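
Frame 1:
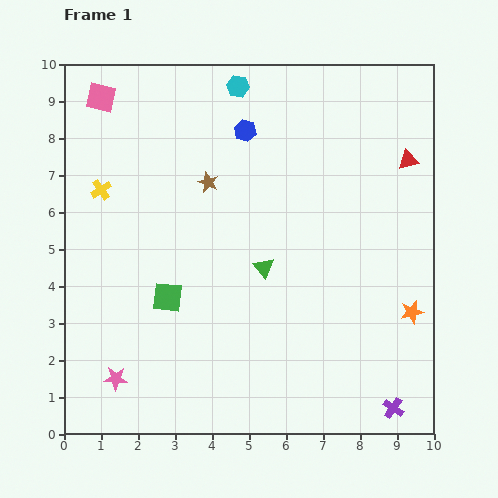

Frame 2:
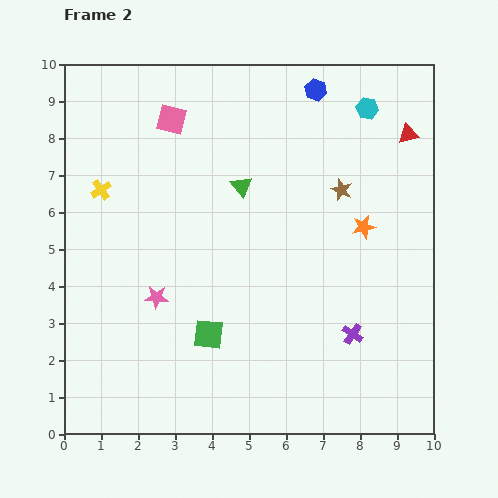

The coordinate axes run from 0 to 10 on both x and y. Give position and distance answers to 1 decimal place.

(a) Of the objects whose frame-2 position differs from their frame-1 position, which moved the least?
the red triangle

(moved 0.7)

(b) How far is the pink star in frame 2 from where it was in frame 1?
2.5

The pink star moved from (1.4, 1.5) to (2.5, 3.7), a distance of √(1.1² + 2.2²) ≈ 2.5.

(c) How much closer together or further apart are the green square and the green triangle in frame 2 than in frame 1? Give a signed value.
+1.4

Distance in frame 1: 2.7. Distance in frame 2: 4.1.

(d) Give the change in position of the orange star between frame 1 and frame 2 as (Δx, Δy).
(-1.3, 2.3)

The orange star was at (9.4, 3.3) in frame 1 and (8.1, 5.6) in frame 2.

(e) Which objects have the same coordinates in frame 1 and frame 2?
the yellow cross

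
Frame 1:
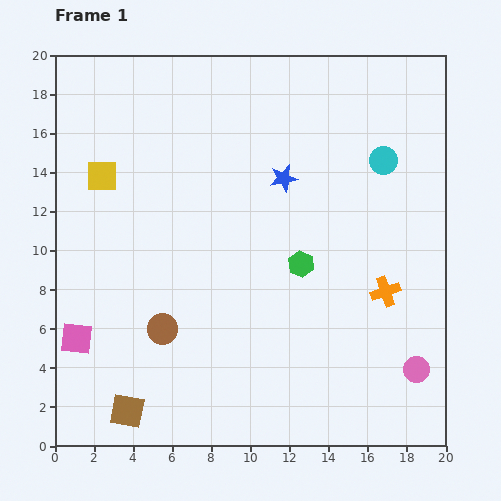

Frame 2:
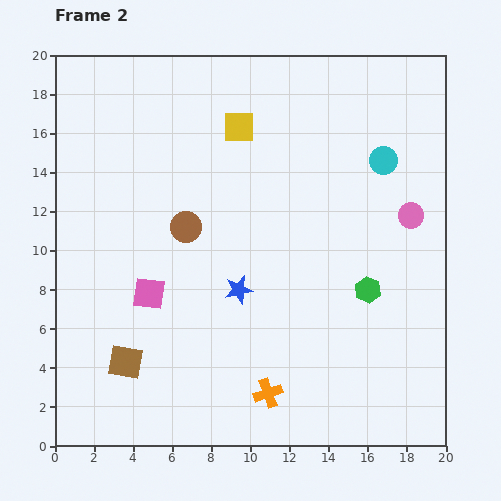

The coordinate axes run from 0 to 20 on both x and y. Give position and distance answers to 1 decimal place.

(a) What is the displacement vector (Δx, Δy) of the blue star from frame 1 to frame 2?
(-2.3, -5.7)

The blue star was at (11.7, 13.7) in frame 1 and (9.4, 8.0) in frame 2.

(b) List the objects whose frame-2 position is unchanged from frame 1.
the cyan circle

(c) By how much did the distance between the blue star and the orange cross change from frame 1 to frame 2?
-2.3

Distance in frame 1: 7.8. Distance in frame 2: 5.5.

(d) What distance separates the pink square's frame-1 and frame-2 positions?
4.4

The pink square moved from (1.1, 5.5) to (4.8, 7.8), a distance of √(3.7² + 2.3²) ≈ 4.4.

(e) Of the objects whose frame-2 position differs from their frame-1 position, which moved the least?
the brown square

(moved 2.5)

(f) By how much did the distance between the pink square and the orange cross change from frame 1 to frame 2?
-8.0

Distance in frame 1: 16.0. Distance in frame 2: 8.0.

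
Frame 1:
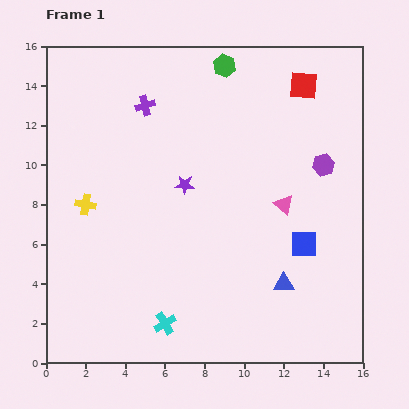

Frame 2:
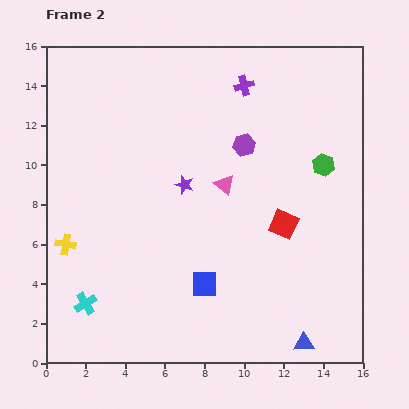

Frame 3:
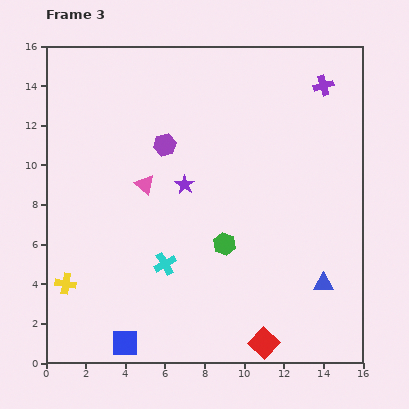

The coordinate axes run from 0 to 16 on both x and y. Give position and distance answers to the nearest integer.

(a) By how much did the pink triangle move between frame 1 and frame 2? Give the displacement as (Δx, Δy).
(-3, 1)

The pink triangle was at (12, 8) in frame 1 and (9, 9) in frame 2.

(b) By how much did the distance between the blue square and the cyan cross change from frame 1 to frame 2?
-2

Distance in frame 1: 8. Distance in frame 2: 6.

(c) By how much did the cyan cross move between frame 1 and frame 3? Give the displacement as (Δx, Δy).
(0, 3)

The cyan cross was at (6, 2) in frame 1 and (6, 5) in frame 3.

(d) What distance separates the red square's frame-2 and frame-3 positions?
6

The red square moved from (12, 7) to (11, 1), a distance of √(1² + 6²) ≈ 6.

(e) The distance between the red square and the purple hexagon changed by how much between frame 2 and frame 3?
+7

Distance in frame 2: 4. Distance in frame 3: 11.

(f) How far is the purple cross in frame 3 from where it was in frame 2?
4

The purple cross moved from (10, 14) to (14, 14), a distance of √(4² + 0²) ≈ 4.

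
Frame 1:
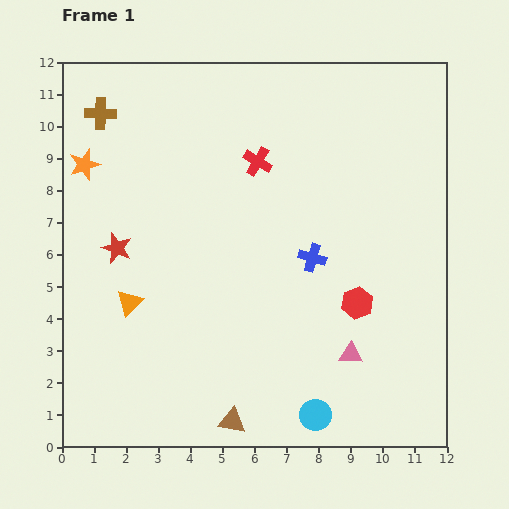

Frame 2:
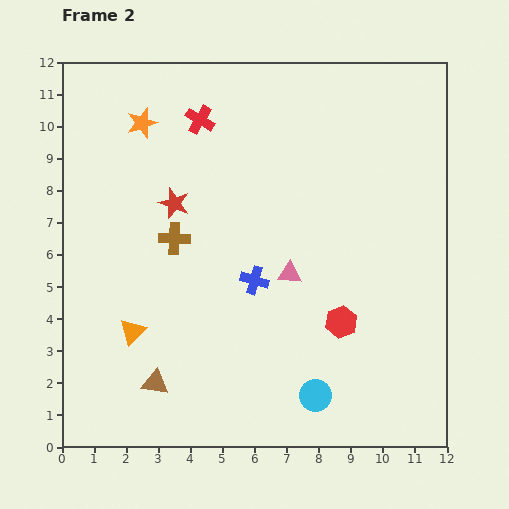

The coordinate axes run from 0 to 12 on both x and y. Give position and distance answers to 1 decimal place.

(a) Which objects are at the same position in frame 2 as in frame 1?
none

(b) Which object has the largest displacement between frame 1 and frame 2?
the brown cross

(moved 4.5; next 3.1)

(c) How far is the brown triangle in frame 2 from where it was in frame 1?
2.7

The brown triangle moved from (5.3, 0.8) to (2.9, 2.0), a distance of √(2.4² + 1.2²) ≈ 2.7.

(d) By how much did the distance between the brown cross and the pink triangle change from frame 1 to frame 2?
-7.0

Distance in frame 1: 10.8. Distance in frame 2: 3.8.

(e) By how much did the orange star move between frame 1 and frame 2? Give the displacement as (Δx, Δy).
(1.8, 1.3)

The orange star was at (0.7, 8.8) in frame 1 and (2.5, 10.1) in frame 2.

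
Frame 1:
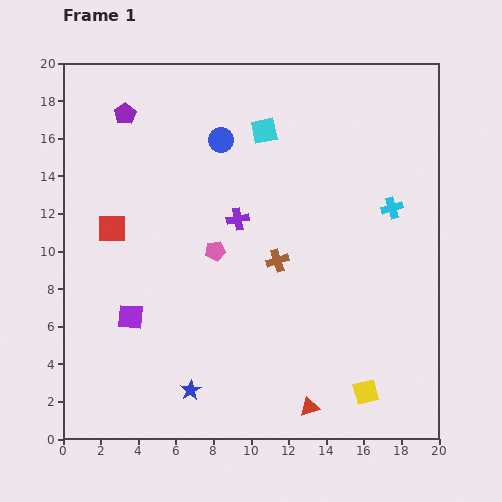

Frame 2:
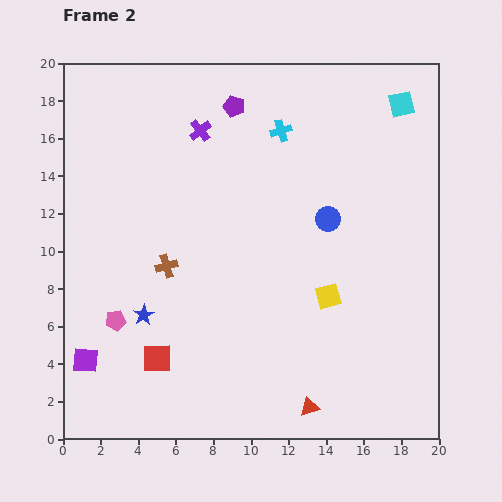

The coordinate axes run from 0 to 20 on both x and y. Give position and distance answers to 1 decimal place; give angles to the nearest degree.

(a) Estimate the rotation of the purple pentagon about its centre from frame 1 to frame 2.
24° counter-clockwise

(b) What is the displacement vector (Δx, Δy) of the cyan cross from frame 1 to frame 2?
(-5.9, 4.1)

The cyan cross was at (17.5, 12.3) in frame 1 and (11.6, 16.4) in frame 2.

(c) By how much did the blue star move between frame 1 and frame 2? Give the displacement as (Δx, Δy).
(-2.5, 4.0)

The blue star was at (6.8, 2.6) in frame 1 and (4.3, 6.6) in frame 2.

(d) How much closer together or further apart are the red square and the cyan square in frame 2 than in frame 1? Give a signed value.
+9.1

Distance in frame 1: 9.6. Distance in frame 2: 18.7.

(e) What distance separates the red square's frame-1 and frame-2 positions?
7.3

The red square moved from (2.6, 11.2) to (5.0, 4.3), a distance of √(2.4² + 6.9²) ≈ 7.3.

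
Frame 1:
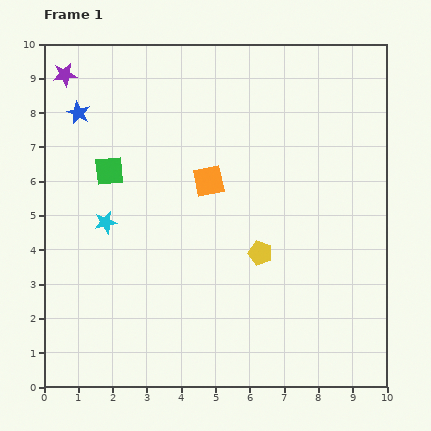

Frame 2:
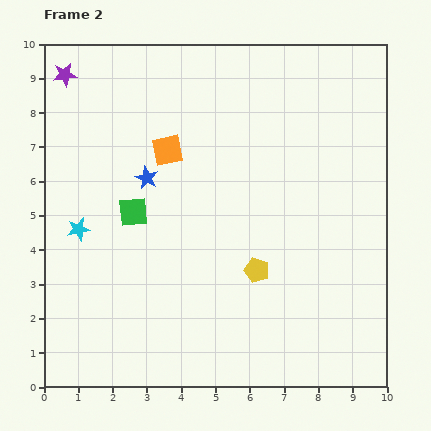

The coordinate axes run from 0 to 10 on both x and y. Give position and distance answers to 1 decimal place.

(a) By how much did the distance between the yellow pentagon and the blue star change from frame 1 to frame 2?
-2.5

Distance in frame 1: 6.7. Distance in frame 2: 4.2.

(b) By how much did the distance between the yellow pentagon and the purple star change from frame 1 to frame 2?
+0.3

Distance in frame 1: 7.7. Distance in frame 2: 8.0.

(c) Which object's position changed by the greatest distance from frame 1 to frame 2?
the blue star

(moved 2.8; next 1.5)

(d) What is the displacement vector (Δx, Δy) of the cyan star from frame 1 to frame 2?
(-0.8, -0.2)

The cyan star was at (1.8, 4.8) in frame 1 and (1.0, 4.6) in frame 2.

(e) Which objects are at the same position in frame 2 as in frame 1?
the purple star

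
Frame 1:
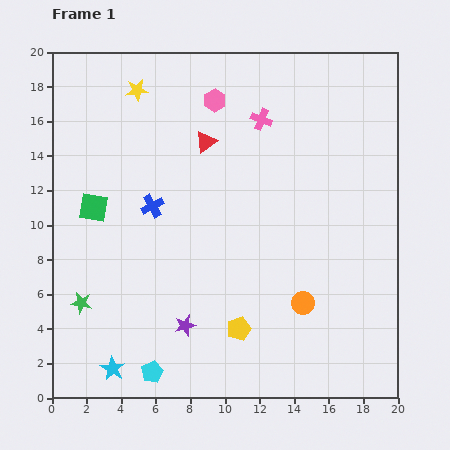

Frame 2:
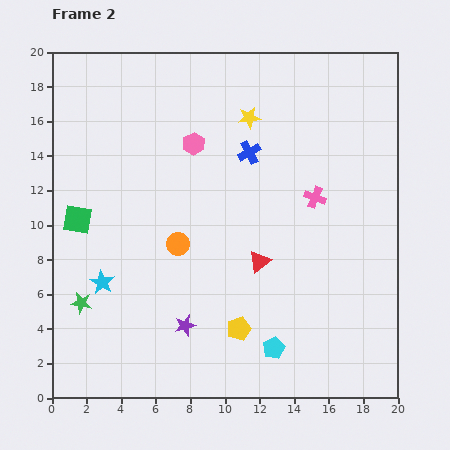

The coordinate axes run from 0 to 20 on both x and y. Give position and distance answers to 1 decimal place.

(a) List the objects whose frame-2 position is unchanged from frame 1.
the purple star, the yellow pentagon, the green star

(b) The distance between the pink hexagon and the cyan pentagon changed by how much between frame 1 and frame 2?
-3.4

Distance in frame 1: 16.1. Distance in frame 2: 12.7.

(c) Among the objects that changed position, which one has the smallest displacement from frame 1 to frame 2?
the green square

(moved 1.1)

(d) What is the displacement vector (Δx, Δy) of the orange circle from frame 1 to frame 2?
(-7.2, 3.4)

The orange circle was at (14.5, 5.5) in frame 1 and (7.3, 8.9) in frame 2.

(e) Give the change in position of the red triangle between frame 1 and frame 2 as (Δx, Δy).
(3.1, -6.9)

The red triangle was at (8.9, 14.8) in frame 1 and (12.0, 7.9) in frame 2.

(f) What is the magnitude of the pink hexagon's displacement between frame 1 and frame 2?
2.8

The pink hexagon moved from (9.4, 17.2) to (8.2, 14.7), a distance of √(1.2² + 2.5²) ≈ 2.8.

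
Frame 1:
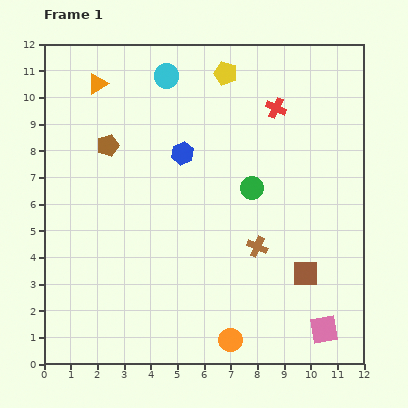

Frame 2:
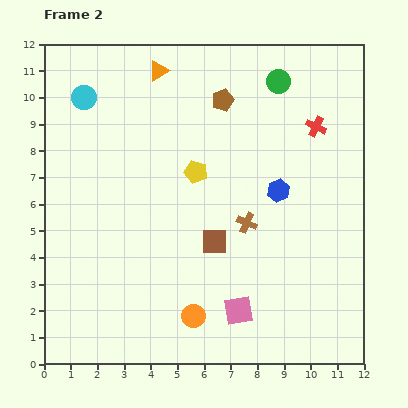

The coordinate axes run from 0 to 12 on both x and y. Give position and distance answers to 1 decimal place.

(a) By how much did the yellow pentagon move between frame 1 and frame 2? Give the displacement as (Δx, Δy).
(-1.1, -3.7)

The yellow pentagon was at (6.8, 10.9) in frame 1 and (5.7, 7.2) in frame 2.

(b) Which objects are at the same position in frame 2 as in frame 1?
none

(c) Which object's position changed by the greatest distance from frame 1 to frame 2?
the brown pentagon

(moved 4.6; next 4.1)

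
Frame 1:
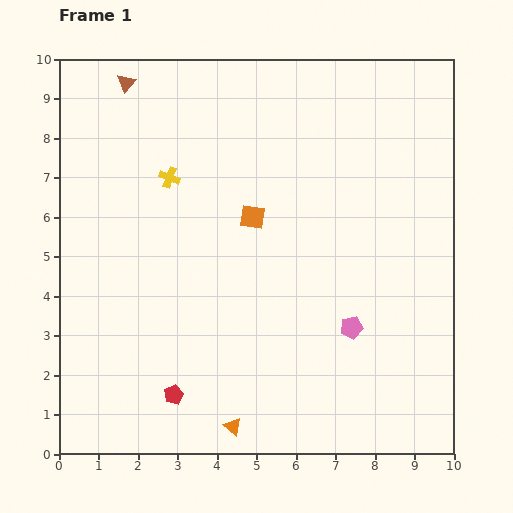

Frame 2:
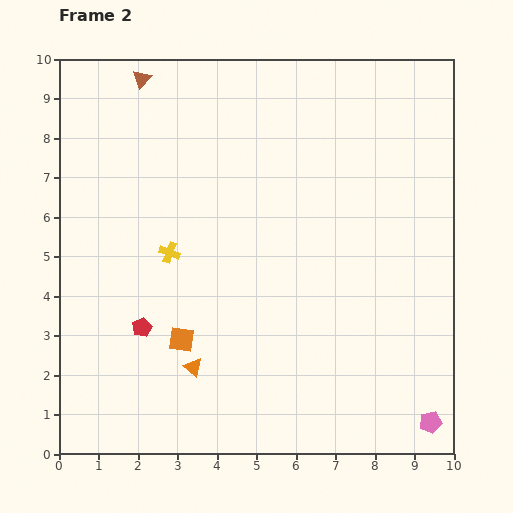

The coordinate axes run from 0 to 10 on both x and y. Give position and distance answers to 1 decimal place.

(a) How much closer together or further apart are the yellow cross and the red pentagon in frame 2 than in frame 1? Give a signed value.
-3.5

Distance in frame 1: 5.5. Distance in frame 2: 2.0.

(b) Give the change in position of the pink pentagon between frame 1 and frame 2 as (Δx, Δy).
(2.0, -2.4)

The pink pentagon was at (7.4, 3.2) in frame 1 and (9.4, 0.8) in frame 2.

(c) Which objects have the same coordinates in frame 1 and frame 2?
none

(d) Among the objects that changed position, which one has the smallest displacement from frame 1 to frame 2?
the brown triangle

(moved 0.4)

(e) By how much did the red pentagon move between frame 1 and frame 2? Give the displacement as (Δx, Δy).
(-0.8, 1.7)

The red pentagon was at (2.9, 1.5) in frame 1 and (2.1, 3.2) in frame 2.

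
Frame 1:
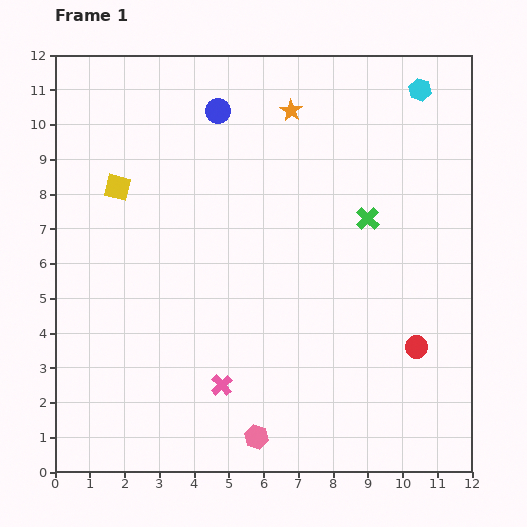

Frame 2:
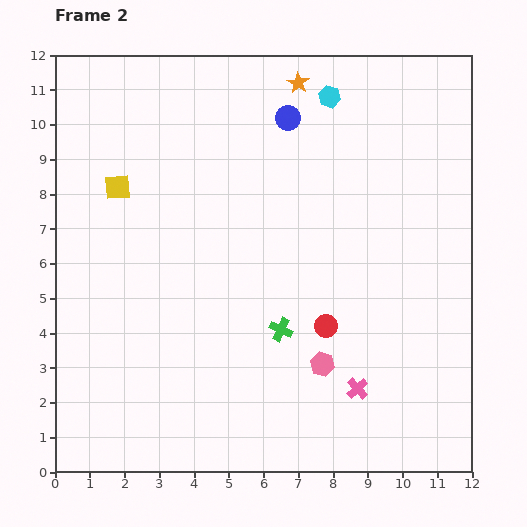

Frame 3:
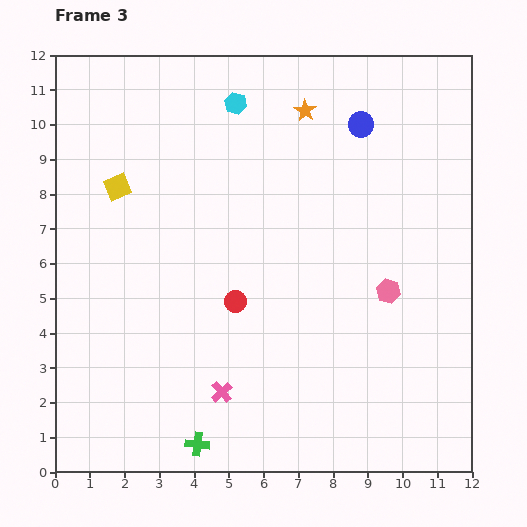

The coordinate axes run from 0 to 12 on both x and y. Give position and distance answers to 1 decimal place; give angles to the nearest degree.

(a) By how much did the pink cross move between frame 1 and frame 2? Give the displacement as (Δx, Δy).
(3.9, -0.1)

The pink cross was at (4.8, 2.5) in frame 1 and (8.7, 2.4) in frame 2.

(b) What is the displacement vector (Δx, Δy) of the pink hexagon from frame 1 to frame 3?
(3.8, 4.2)

The pink hexagon was at (5.8, 1.0) in frame 1 and (9.6, 5.2) in frame 3.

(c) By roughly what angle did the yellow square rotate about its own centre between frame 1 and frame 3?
36° counter-clockwise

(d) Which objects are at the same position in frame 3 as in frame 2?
the yellow square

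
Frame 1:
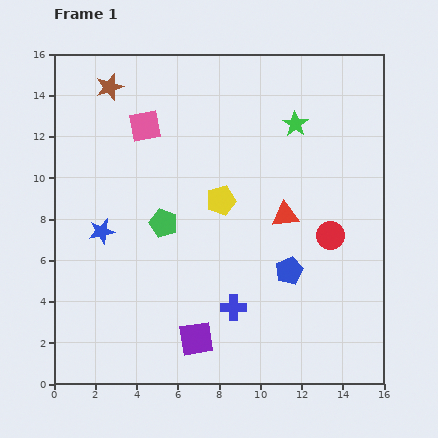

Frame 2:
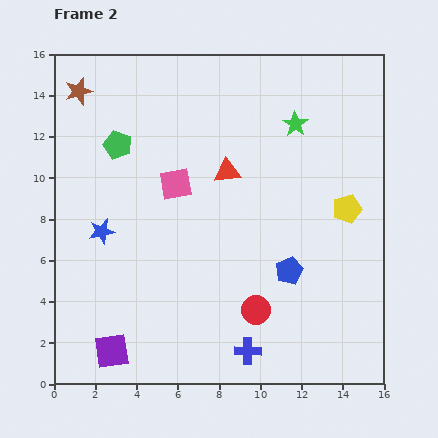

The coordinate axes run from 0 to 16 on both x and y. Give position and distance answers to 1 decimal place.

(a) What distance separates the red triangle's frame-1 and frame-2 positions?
3.5

The red triangle moved from (11.2, 8.2) to (8.4, 10.3), a distance of √(2.8² + 2.1²) ≈ 3.5.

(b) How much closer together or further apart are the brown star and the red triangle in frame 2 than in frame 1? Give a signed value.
-2.3

Distance in frame 1: 10.5. Distance in frame 2: 8.2.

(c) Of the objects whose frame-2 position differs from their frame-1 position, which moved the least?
the brown star

(moved 1.5)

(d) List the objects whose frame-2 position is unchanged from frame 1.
the blue pentagon, the green star, the blue star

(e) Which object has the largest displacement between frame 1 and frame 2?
the yellow pentagon

(moved 6.1; next 5.1)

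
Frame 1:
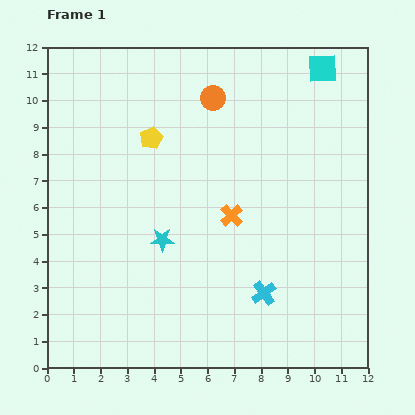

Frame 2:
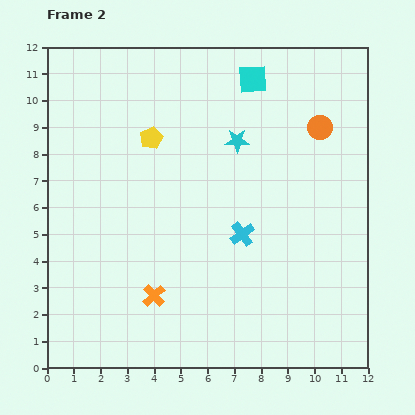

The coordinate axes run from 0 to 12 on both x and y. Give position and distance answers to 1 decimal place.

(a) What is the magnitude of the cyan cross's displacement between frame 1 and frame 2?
2.3

The cyan cross moved from (8.1, 2.8) to (7.3, 5.0), a distance of √(0.8² + 2.2²) ≈ 2.3.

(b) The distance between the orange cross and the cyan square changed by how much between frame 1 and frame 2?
+2.4

Distance in frame 1: 6.5. Distance in frame 2: 8.9.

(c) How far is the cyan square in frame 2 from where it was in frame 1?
2.6

The cyan square moved from (10.3, 11.2) to (7.7, 10.8), a distance of √(2.6² + 0.4²) ≈ 2.6.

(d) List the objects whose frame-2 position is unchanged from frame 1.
the yellow pentagon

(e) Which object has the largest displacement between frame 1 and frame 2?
the cyan star

(moved 4.6; next 4.2)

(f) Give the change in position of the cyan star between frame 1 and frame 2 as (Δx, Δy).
(2.8, 3.7)

The cyan star was at (4.3, 4.8) in frame 1 and (7.1, 8.5) in frame 2.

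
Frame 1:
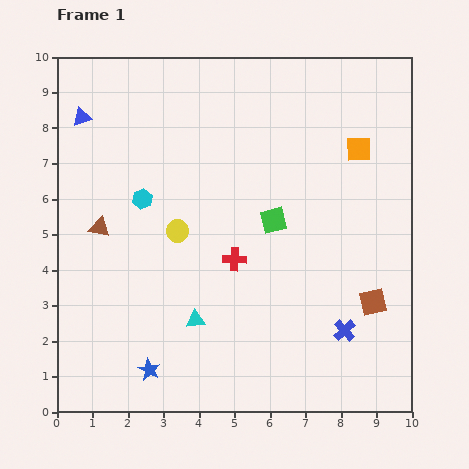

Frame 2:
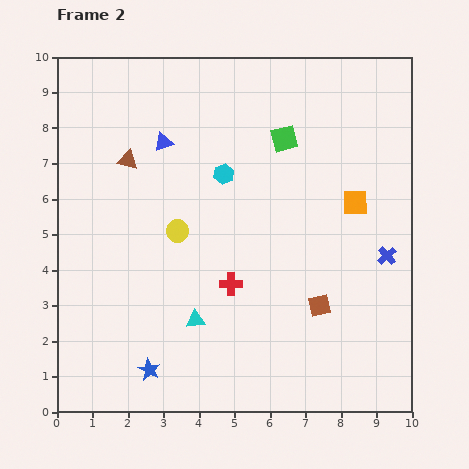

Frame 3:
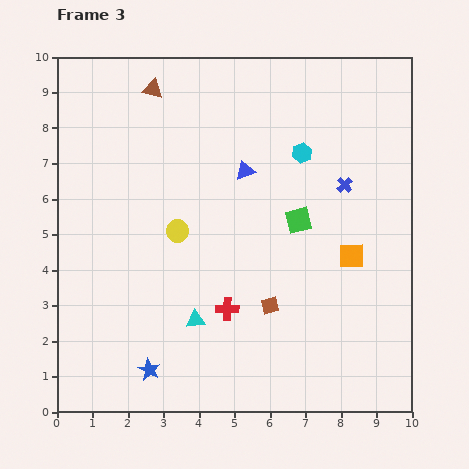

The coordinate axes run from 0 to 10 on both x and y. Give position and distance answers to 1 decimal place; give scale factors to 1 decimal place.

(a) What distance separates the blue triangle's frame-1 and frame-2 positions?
2.4

The blue triangle moved from (0.7, 8.3) to (3.0, 7.6), a distance of √(2.3² + 0.7²) ≈ 2.4.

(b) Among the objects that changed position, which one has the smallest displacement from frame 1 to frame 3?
the green square

(moved 0.7)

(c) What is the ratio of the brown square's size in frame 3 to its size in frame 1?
0.6×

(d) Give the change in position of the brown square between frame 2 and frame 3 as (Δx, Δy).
(-1.4, 0.0)

The brown square was at (7.4, 3.0) in frame 2 and (6.0, 3.0) in frame 3.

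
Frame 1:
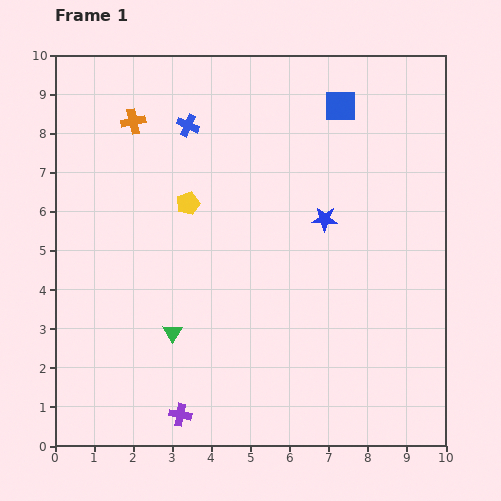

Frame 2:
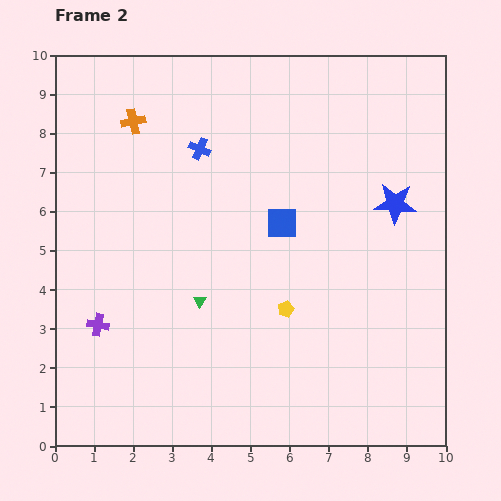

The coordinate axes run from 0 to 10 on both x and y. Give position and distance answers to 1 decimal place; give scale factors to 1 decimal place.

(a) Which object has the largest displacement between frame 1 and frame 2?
the yellow pentagon

(moved 3.7; next 3.4)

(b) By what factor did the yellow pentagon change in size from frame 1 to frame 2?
0.7×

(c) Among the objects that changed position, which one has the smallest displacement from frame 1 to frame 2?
the blue cross

(moved 0.7)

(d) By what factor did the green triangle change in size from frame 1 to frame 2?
0.7×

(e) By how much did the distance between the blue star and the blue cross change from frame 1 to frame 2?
+1.0

Distance in frame 1: 4.2. Distance in frame 2: 5.2.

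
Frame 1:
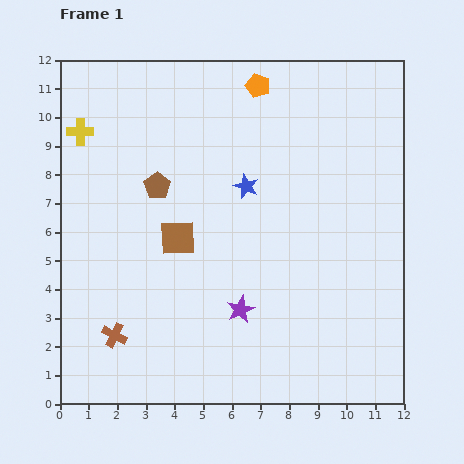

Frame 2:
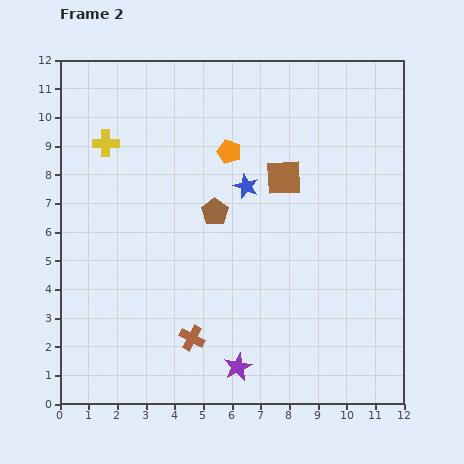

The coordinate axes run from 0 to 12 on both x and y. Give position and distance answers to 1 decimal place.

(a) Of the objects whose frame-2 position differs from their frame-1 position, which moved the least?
the yellow cross

(moved 1.0)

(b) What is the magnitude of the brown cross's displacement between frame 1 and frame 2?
2.7

The brown cross moved from (1.9, 2.4) to (4.6, 2.3), a distance of √(2.7² + 0.1²) ≈ 2.7.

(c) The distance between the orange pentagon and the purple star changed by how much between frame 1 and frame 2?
-0.3

Distance in frame 1: 7.8. Distance in frame 2: 7.5.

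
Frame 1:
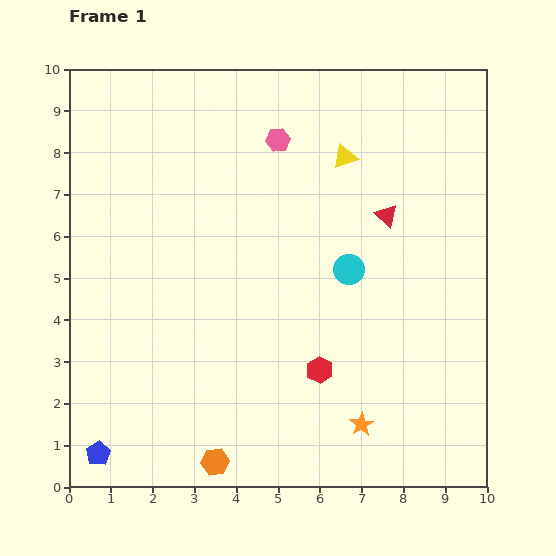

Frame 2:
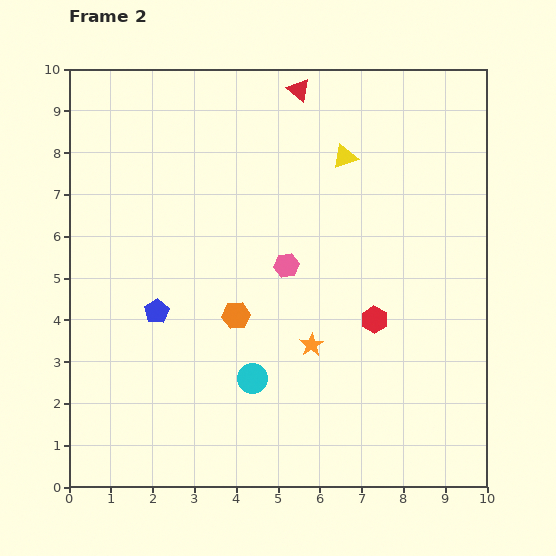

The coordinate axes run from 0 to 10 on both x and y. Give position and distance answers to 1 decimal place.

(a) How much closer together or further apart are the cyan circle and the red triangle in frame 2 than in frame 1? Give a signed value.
+5.4

Distance in frame 1: 1.6. Distance in frame 2: 7.0.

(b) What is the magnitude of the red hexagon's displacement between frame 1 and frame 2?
1.8

The red hexagon moved from (6.0, 2.8) to (7.3, 4.0), a distance of √(1.3² + 1.2²) ≈ 1.8.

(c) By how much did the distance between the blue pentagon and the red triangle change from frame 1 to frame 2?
-2.6

Distance in frame 1: 8.9. Distance in frame 2: 6.3.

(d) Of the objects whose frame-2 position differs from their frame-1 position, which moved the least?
the red hexagon

(moved 1.8)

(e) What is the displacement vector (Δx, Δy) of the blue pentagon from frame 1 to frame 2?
(1.4, 3.4)

The blue pentagon was at (0.7, 0.8) in frame 1 and (2.1, 4.2) in frame 2.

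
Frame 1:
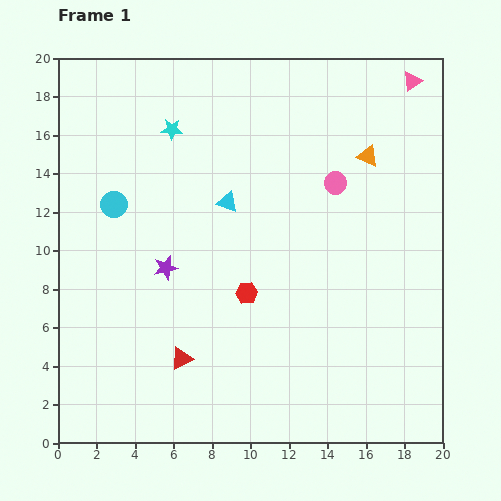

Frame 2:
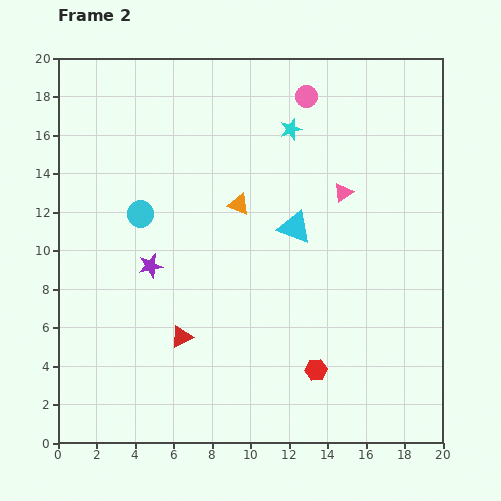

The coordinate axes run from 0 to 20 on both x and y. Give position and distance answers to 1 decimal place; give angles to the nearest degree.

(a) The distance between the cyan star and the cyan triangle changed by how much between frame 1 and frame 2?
+0.3

Distance in frame 1: 4.8. Distance in frame 2: 5.1.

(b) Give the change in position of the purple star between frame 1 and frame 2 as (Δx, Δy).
(-0.8, 0.1)

The purple star was at (5.6, 9.1) in frame 1 and (4.8, 9.2) in frame 2.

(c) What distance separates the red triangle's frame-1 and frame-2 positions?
1.1

The red triangle moved from (6.4, 4.4) to (6.4, 5.5), a distance of √(0.0² + 1.1²) ≈ 1.1.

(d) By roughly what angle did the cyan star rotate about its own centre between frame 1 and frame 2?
20° counter-clockwise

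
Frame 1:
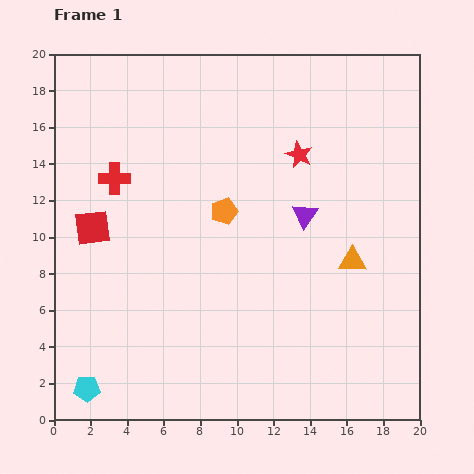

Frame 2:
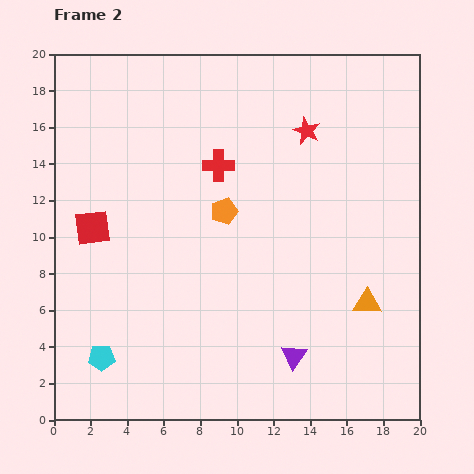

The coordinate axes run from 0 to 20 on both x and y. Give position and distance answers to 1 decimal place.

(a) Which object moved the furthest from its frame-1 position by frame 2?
the purple triangle

(moved 7.7; next 5.7)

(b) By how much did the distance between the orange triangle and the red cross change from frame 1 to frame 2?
-2.8

Distance in frame 1: 13.8. Distance in frame 2: 11.0.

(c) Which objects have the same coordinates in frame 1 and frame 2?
the orange pentagon, the red square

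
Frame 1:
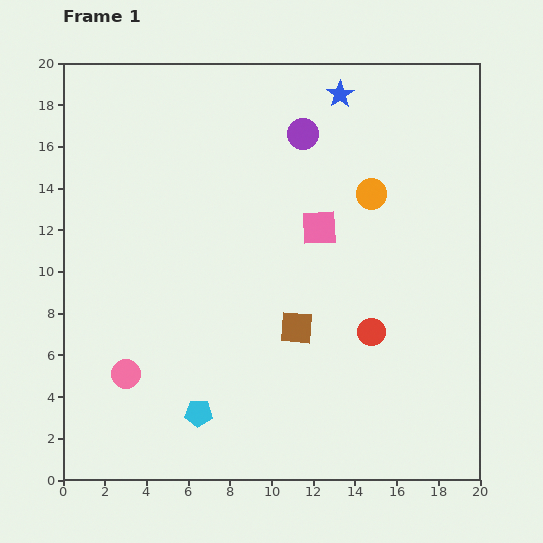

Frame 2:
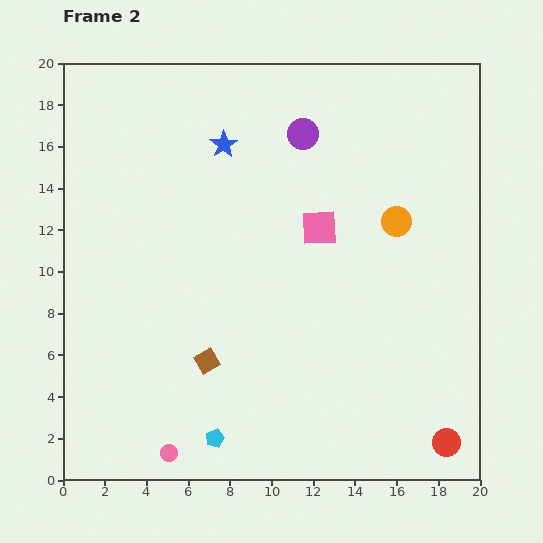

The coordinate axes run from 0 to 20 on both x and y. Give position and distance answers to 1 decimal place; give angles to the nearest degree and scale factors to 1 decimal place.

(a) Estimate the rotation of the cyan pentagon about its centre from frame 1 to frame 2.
25° counter-clockwise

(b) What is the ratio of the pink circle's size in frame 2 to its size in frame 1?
0.6×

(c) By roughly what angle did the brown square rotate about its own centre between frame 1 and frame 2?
35° counter-clockwise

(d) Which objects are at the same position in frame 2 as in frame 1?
the purple circle, the pink square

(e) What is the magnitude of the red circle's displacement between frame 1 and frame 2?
6.4

The red circle moved from (14.8, 7.1) to (18.4, 1.8), a distance of √(3.6² + 5.3²) ≈ 6.4.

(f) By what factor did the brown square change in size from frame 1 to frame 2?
0.7×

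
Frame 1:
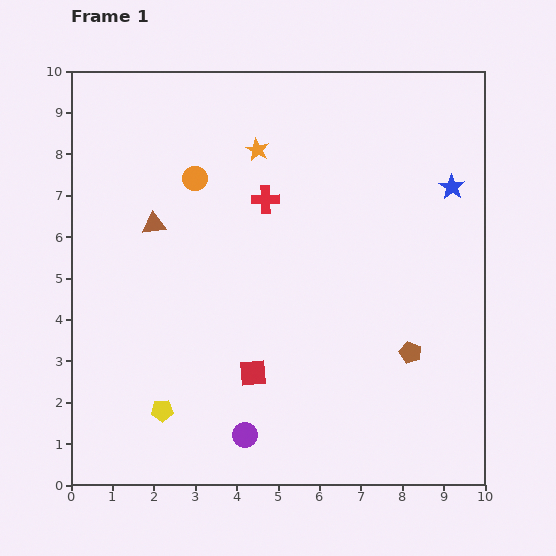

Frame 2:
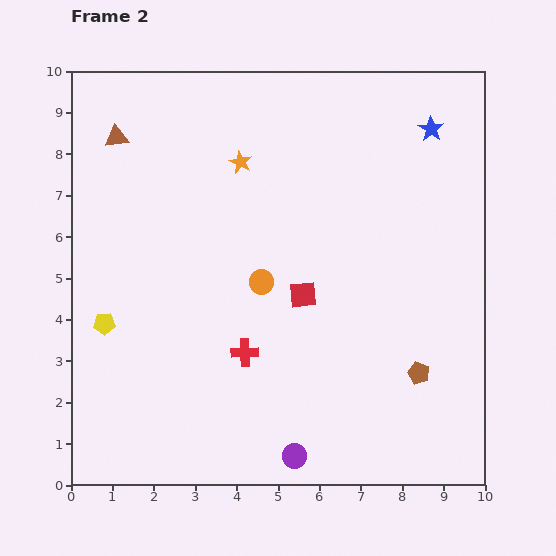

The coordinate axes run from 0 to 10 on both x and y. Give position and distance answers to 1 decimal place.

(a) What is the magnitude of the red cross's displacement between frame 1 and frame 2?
3.7

The red cross moved from (4.7, 6.9) to (4.2, 3.2), a distance of √(0.5² + 3.7²) ≈ 3.7.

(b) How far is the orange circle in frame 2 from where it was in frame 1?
3.0

The orange circle moved from (3.0, 7.4) to (4.6, 4.9), a distance of √(1.6² + 2.5²) ≈ 3.0.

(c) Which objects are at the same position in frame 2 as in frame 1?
none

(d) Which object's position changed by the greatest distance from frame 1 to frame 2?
the red cross

(moved 3.7; next 3.0)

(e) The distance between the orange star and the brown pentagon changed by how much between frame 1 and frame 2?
+0.6

Distance in frame 1: 6.1. Distance in frame 2: 6.7.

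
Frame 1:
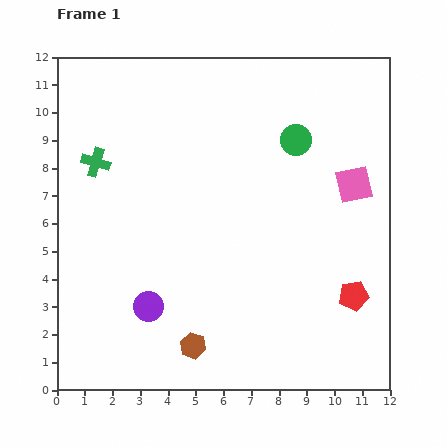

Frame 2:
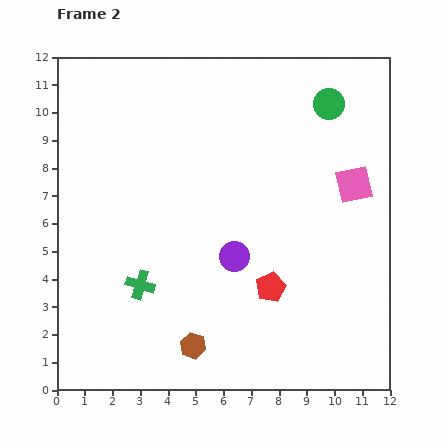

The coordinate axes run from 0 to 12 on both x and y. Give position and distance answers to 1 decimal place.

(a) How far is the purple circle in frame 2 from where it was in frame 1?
3.6

The purple circle moved from (3.3, 3.0) to (6.4, 4.8), a distance of √(3.1² + 1.8²) ≈ 3.6.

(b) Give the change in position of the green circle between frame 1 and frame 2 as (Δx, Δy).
(1.2, 1.3)

The green circle was at (8.6, 9.0) in frame 1 and (9.8, 10.3) in frame 2.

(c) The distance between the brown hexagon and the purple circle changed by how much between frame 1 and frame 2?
+1.4

Distance in frame 1: 2.1. Distance in frame 2: 3.5.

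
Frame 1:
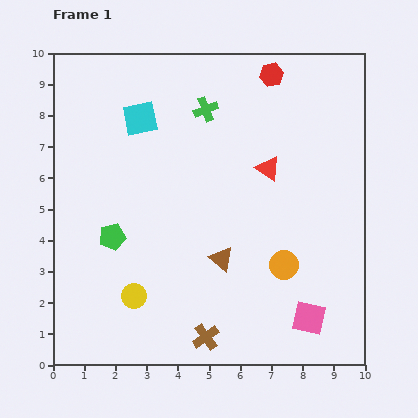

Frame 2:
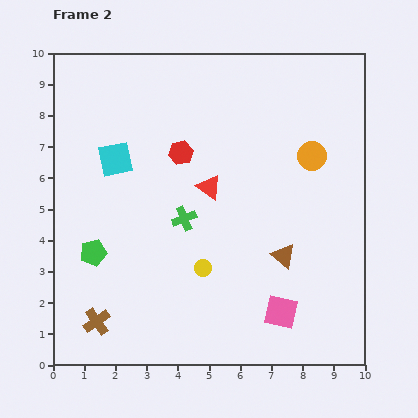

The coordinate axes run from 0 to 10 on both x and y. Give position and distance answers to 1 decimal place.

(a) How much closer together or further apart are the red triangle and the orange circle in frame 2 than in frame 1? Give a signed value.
+0.3

Distance in frame 1: 3.1. Distance in frame 2: 3.4.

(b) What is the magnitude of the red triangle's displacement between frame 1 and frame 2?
2.0

The red triangle moved from (6.9, 6.3) to (5.0, 5.7), a distance of √(1.9² + 0.6²) ≈ 2.0.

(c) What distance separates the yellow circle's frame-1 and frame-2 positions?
2.4

The yellow circle moved from (2.6, 2.2) to (4.8, 3.1), a distance of √(2.2² + 0.9²) ≈ 2.4.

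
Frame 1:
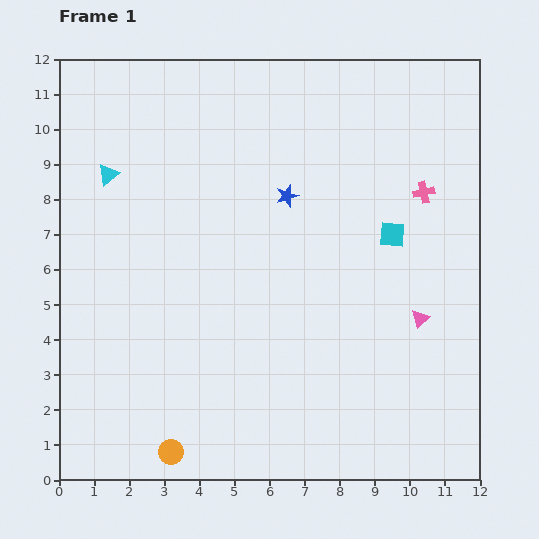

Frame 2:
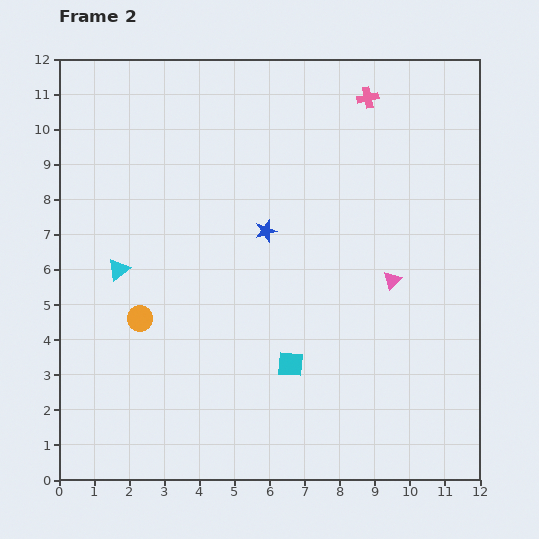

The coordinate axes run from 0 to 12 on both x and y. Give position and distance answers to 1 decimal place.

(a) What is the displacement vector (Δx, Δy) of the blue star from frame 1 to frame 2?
(-0.6, -1.0)

The blue star was at (6.5, 8.1) in frame 1 and (5.9, 7.1) in frame 2.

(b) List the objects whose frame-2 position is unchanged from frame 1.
none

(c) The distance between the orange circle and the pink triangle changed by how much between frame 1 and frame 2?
-0.8

Distance in frame 1: 8.1. Distance in frame 2: 7.3.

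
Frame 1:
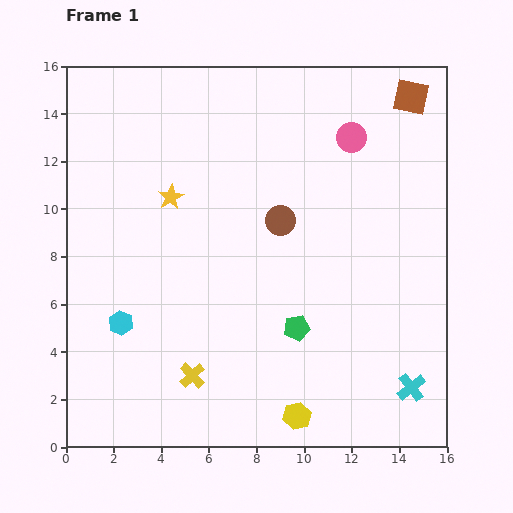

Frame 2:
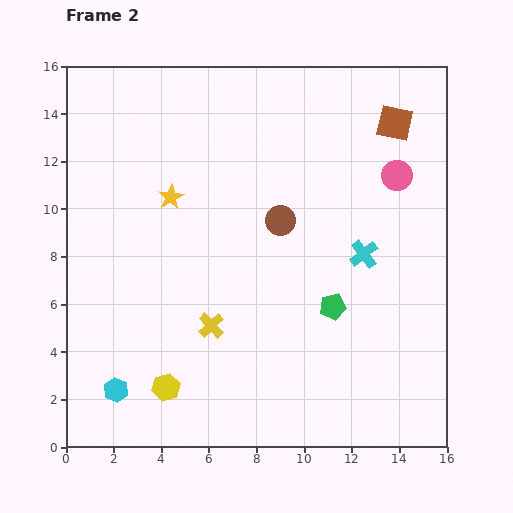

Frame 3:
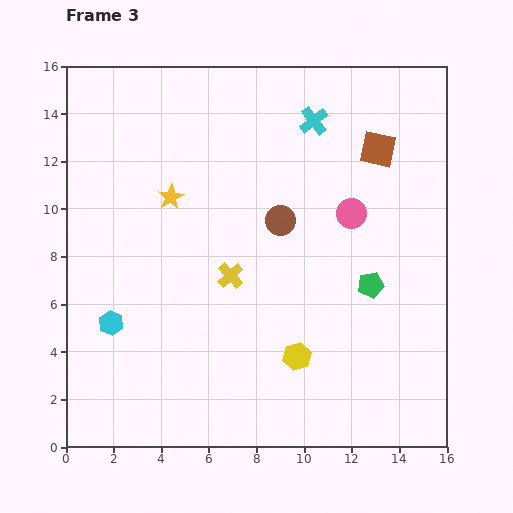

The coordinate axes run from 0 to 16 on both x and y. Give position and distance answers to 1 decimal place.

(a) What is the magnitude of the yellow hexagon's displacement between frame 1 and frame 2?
5.6

The yellow hexagon moved from (9.7, 1.3) to (4.2, 2.5), a distance of √(5.5² + 1.2²) ≈ 5.6.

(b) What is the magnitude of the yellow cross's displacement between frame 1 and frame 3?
4.5

The yellow cross moved from (5.3, 3.0) to (6.9, 7.2), a distance of √(1.6² + 4.2²) ≈ 4.5.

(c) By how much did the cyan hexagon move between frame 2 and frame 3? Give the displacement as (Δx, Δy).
(-0.2, 2.8)

The cyan hexagon was at (2.1, 2.4) in frame 2 and (1.9, 5.2) in frame 3.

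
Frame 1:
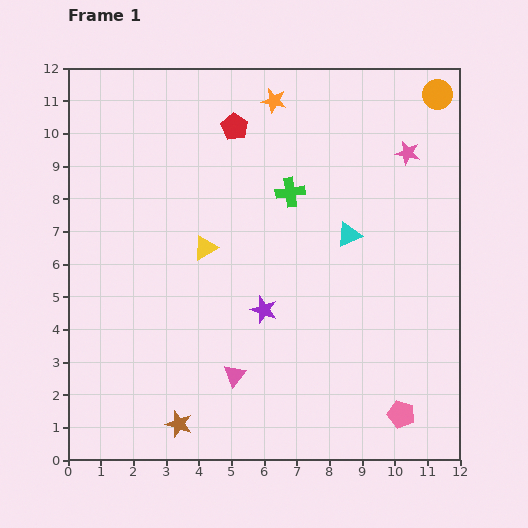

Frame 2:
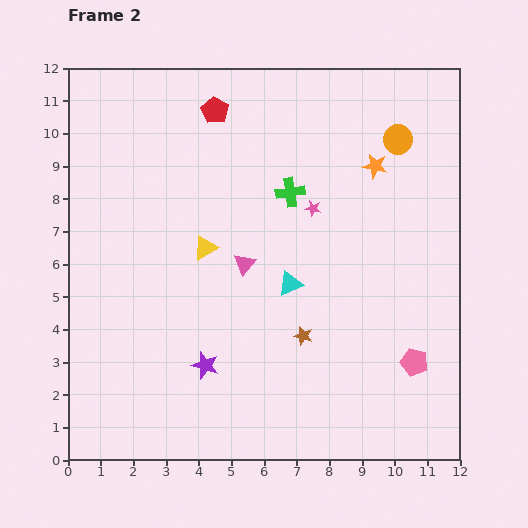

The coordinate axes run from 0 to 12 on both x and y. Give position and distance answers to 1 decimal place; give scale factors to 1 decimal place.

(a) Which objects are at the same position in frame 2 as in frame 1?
the green cross, the yellow triangle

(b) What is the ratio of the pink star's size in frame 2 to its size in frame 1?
0.6×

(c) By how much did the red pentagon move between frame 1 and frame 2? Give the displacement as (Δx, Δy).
(-0.6, 0.5)

The red pentagon was at (5.1, 10.2) in frame 1 and (4.5, 10.7) in frame 2.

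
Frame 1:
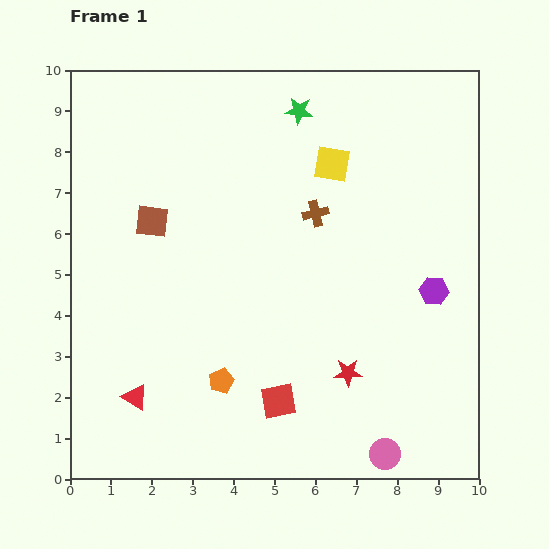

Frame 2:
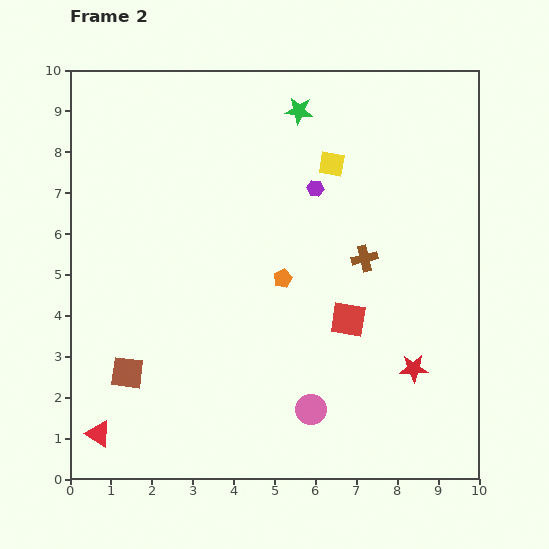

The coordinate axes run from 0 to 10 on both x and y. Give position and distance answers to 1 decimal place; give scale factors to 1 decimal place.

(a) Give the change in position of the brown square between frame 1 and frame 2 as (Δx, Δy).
(-0.6, -3.7)

The brown square was at (2.0, 6.3) in frame 1 and (1.4, 2.6) in frame 2.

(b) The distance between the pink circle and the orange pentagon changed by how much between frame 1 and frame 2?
-1.1

Distance in frame 1: 4.4. Distance in frame 2: 3.3.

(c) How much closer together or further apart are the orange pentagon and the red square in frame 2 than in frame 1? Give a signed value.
+0.4

Distance in frame 1: 1.5. Distance in frame 2: 1.9.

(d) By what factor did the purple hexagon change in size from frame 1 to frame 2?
0.6×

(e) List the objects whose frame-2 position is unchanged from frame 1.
the green star, the yellow square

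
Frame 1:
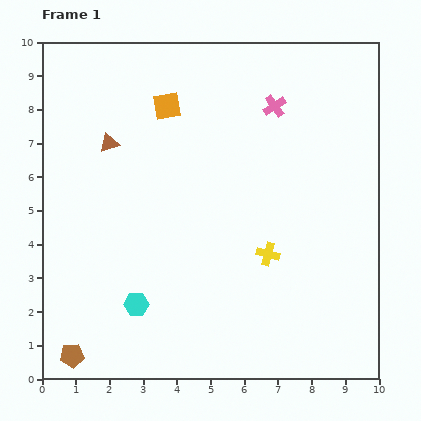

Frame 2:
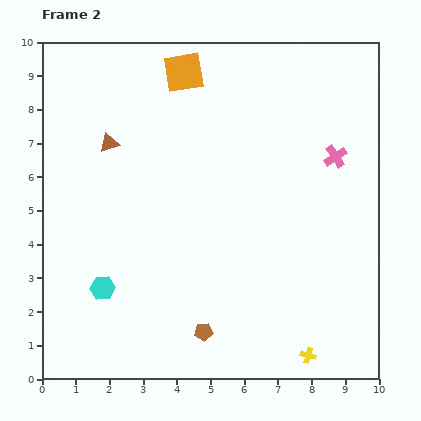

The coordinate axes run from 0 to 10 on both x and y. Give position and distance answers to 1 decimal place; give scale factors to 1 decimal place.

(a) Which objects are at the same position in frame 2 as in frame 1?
the brown triangle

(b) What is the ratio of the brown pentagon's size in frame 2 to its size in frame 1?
0.8×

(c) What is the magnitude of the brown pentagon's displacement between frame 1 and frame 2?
4.0

The brown pentagon moved from (0.9, 0.7) to (4.8, 1.4), a distance of √(3.9² + 0.7²) ≈ 4.0.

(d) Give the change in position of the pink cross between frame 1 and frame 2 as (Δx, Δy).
(1.8, -1.5)

The pink cross was at (6.9, 8.1) in frame 1 and (8.7, 6.6) in frame 2.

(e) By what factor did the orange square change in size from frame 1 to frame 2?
1.4×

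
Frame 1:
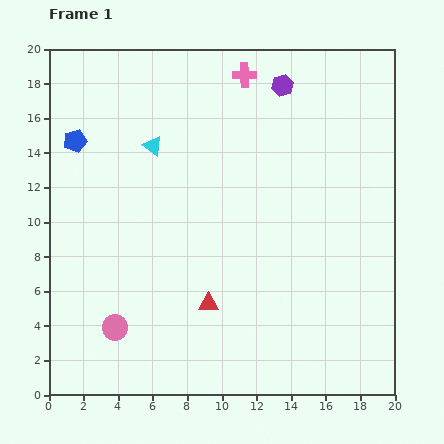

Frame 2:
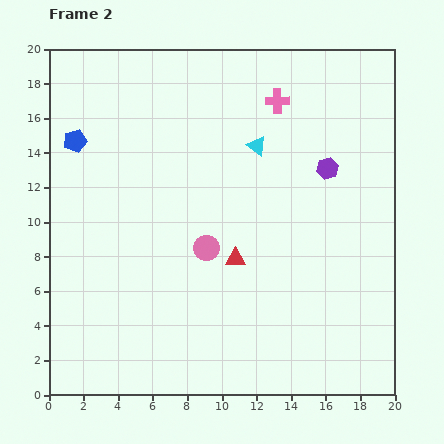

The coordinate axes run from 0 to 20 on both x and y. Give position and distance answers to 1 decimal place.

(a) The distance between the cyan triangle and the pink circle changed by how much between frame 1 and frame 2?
-4.1

Distance in frame 1: 10.7. Distance in frame 2: 6.6.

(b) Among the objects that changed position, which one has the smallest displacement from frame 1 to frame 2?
the pink cross

(moved 2.4)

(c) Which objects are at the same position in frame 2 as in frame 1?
the blue pentagon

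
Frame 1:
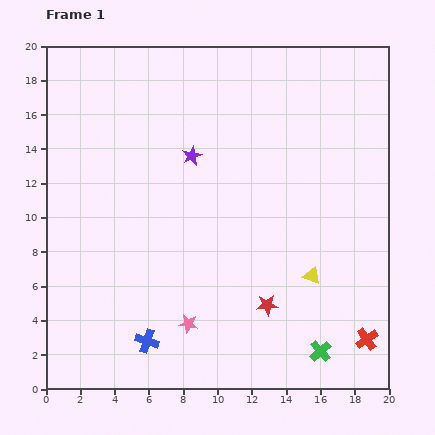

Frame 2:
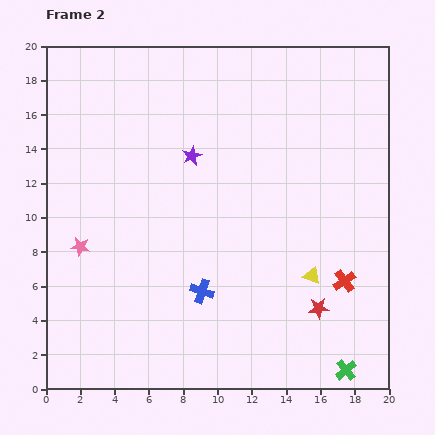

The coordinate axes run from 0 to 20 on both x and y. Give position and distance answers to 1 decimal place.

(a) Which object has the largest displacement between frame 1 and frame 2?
the pink star

(moved 7.7; next 4.3)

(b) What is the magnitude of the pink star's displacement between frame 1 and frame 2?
7.7

The pink star moved from (8.3, 3.8) to (2.0, 8.3), a distance of √(6.3² + 4.5²) ≈ 7.7.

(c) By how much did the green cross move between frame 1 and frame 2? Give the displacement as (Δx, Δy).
(1.5, -1.1)

The green cross was at (16.0, 2.2) in frame 1 and (17.5, 1.1) in frame 2.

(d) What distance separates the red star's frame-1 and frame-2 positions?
3.0

The red star moved from (12.9, 4.9) to (15.9, 4.7), a distance of √(3.0² + 0.2²) ≈ 3.0.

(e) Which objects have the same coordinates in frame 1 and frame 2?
the yellow triangle, the purple star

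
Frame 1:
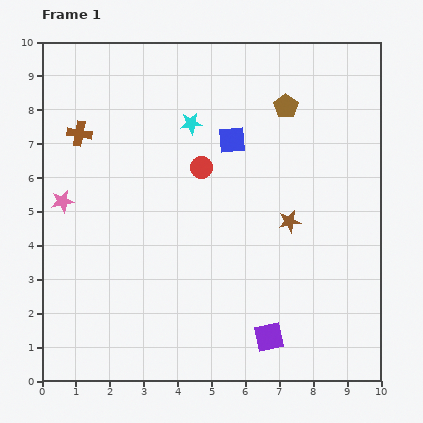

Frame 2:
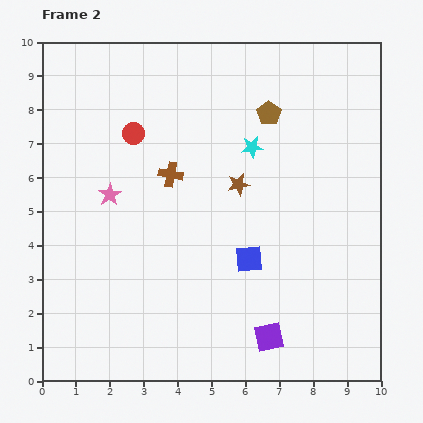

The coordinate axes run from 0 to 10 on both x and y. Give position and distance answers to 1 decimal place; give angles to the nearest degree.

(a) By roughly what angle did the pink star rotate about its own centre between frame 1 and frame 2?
21° counter-clockwise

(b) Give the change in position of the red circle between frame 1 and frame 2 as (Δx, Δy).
(-2.0, 1.0)

The red circle was at (4.7, 6.3) in frame 1 and (2.7, 7.3) in frame 2.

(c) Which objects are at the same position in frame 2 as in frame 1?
the purple square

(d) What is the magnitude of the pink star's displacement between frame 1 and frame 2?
1.4

The pink star moved from (0.6, 5.3) to (2.0, 5.5), a distance of √(1.4² + 0.2²) ≈ 1.4.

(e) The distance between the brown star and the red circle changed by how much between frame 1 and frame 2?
+0.3

Distance in frame 1: 3.1. Distance in frame 2: 3.4.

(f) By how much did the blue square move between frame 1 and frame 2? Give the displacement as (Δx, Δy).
(0.5, -3.5)

The blue square was at (5.6, 7.1) in frame 1 and (6.1, 3.6) in frame 2.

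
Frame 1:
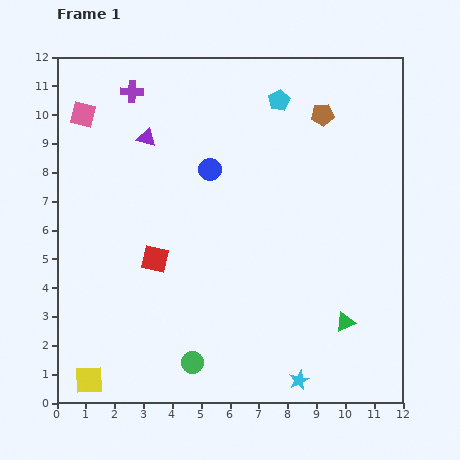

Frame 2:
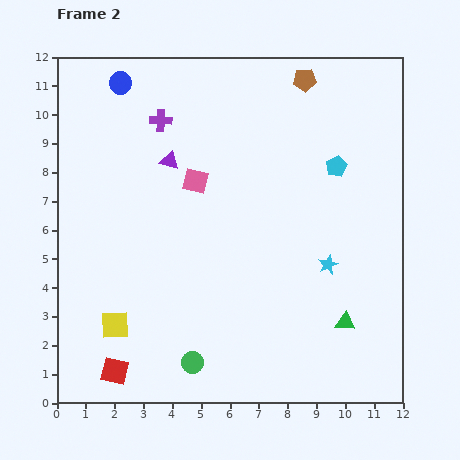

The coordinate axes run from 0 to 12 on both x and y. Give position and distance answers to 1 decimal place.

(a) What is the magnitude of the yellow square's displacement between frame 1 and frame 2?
2.1

The yellow square moved from (1.1, 0.8) to (2.0, 2.7), a distance of √(0.9² + 1.9²) ≈ 2.1.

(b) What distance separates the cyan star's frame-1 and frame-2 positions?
4.1

The cyan star moved from (8.4, 0.8) to (9.4, 4.8), a distance of √(1.0² + 4.0²) ≈ 4.1.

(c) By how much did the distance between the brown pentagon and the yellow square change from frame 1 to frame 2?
-1.5

Distance in frame 1: 12.3. Distance in frame 2: 10.8.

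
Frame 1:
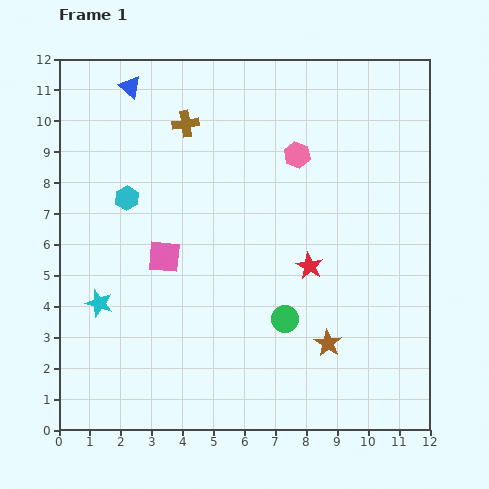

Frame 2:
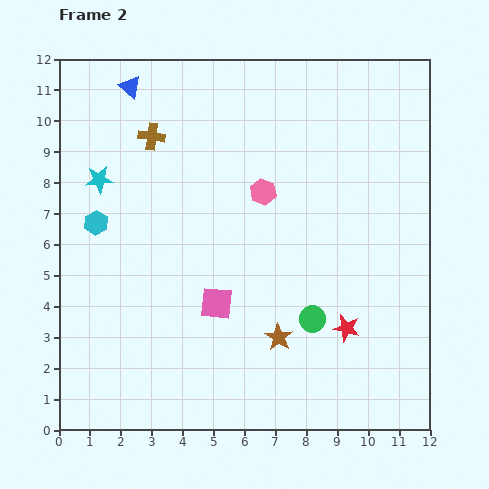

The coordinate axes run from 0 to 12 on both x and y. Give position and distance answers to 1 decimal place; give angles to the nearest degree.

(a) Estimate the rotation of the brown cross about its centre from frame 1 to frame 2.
16° clockwise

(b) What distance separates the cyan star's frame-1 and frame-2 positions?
4.0

The cyan star moved from (1.3, 4.1) to (1.3, 8.1), a distance of √(0.0² + 4.0²) ≈ 4.0.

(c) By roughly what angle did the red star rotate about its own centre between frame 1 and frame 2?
15° counter-clockwise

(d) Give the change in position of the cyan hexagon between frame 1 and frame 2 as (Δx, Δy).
(-1.0, -0.8)

The cyan hexagon was at (2.2, 7.5) in frame 1 and (1.2, 6.7) in frame 2.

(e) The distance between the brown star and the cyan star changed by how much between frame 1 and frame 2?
+0.2

Distance in frame 1: 7.5. Distance in frame 2: 7.7.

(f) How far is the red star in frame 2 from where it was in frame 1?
2.3

The red star moved from (8.1, 5.3) to (9.3, 3.3), a distance of √(1.2² + 2.0²) ≈ 2.3.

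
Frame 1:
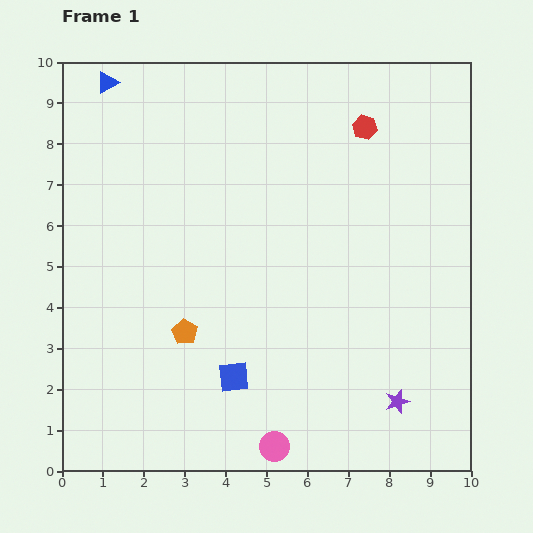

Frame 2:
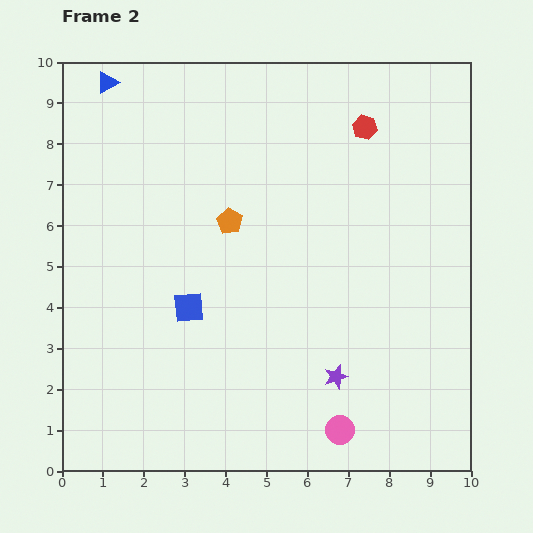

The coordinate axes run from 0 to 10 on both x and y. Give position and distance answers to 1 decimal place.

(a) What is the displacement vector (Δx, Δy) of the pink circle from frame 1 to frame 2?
(1.6, 0.4)

The pink circle was at (5.2, 0.6) in frame 1 and (6.8, 1.0) in frame 2.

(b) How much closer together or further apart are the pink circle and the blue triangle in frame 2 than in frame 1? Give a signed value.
+0.4

Distance in frame 1: 9.8. Distance in frame 2: 10.2.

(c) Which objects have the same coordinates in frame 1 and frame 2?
the red hexagon, the blue triangle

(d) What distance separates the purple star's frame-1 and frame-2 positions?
1.6

The purple star moved from (8.2, 1.7) to (6.7, 2.3), a distance of √(1.5² + 0.6²) ≈ 1.6.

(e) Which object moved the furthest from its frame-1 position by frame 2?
the orange pentagon

(moved 2.9; next 2.0)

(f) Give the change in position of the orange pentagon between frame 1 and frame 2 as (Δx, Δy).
(1.1, 2.7)

The orange pentagon was at (3.0, 3.4) in frame 1 and (4.1, 6.1) in frame 2.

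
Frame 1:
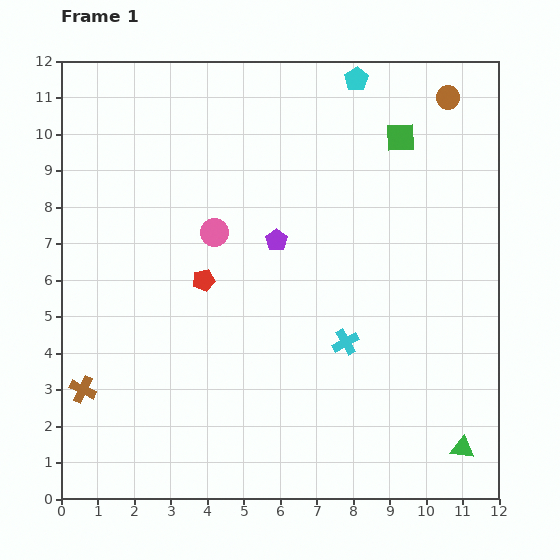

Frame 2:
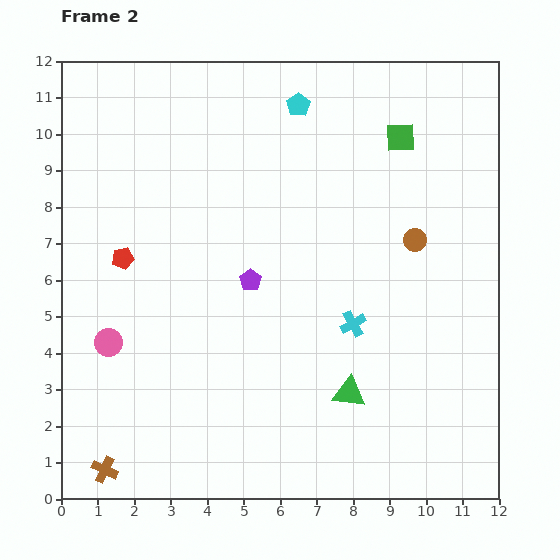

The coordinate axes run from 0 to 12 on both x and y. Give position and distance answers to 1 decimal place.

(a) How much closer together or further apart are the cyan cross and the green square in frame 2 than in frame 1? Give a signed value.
-0.5

Distance in frame 1: 5.8. Distance in frame 2: 5.3.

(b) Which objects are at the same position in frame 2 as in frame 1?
the green square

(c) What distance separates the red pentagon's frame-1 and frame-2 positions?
2.3

The red pentagon moved from (3.9, 6.0) to (1.7, 6.6), a distance of √(2.2² + 0.6²) ≈ 2.3.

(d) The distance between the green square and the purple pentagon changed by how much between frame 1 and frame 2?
+1.3

Distance in frame 1: 4.4. Distance in frame 2: 5.7.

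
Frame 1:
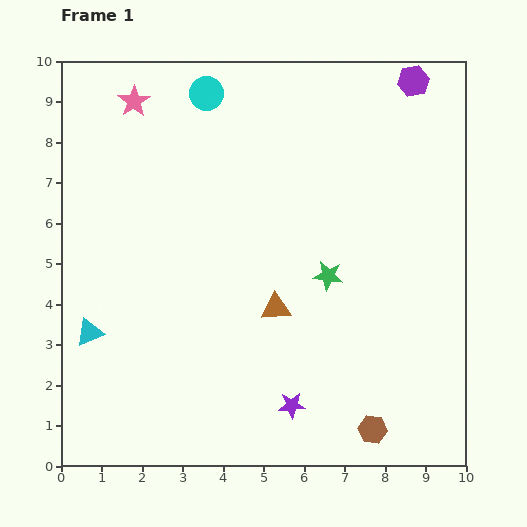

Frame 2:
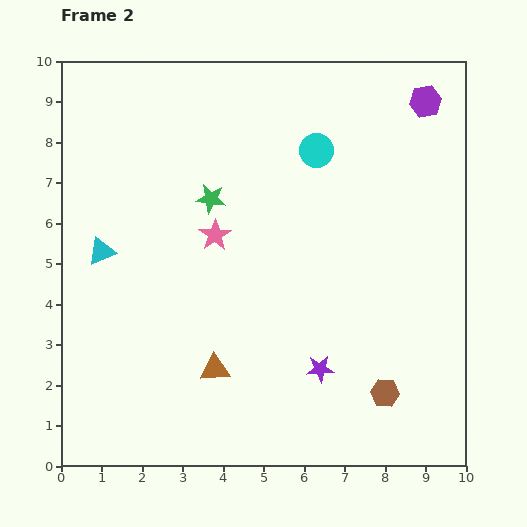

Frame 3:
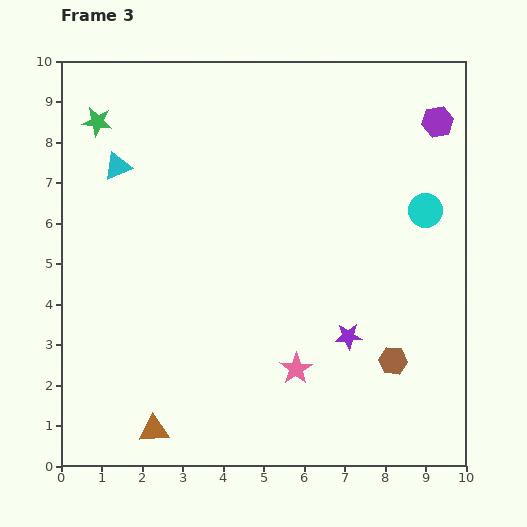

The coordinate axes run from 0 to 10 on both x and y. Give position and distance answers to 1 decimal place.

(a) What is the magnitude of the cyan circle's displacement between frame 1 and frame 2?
3.0

The cyan circle moved from (3.6, 9.2) to (6.3, 7.8), a distance of √(2.7² + 1.4²) ≈ 3.0.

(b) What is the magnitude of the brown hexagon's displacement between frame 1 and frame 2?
0.9

The brown hexagon moved from (7.7, 0.9) to (8.0, 1.8), a distance of √(0.3² + 0.9²) ≈ 0.9.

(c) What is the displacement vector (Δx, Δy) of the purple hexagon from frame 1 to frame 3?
(0.6, -1.0)

The purple hexagon was at (8.7, 9.5) in frame 1 and (9.3, 8.5) in frame 3.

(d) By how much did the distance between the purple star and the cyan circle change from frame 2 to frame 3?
-1.8

Distance in frame 2: 5.4. Distance in frame 3: 3.6.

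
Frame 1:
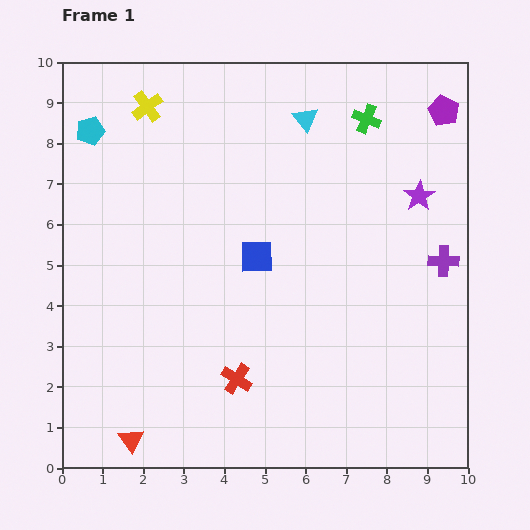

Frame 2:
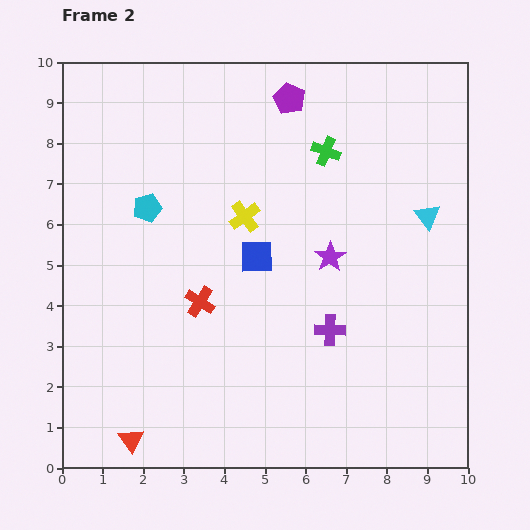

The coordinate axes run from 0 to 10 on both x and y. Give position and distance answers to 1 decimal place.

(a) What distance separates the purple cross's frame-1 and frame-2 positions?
3.3

The purple cross moved from (9.4, 5.1) to (6.6, 3.4), a distance of √(2.8² + 1.7²) ≈ 3.3.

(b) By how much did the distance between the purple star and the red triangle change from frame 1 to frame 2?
-2.6

Distance in frame 1: 9.3. Distance in frame 2: 6.7.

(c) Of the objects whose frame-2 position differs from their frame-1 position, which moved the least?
the green cross

(moved 1.3)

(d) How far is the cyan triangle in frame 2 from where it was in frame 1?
3.8

The cyan triangle moved from (6.0, 8.6) to (9.0, 6.2), a distance of √(3.0² + 2.4²) ≈ 3.8.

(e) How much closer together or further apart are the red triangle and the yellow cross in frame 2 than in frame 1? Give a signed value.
-2.0

Distance in frame 1: 8.2. Distance in frame 2: 6.2.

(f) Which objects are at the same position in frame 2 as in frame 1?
the red triangle, the blue square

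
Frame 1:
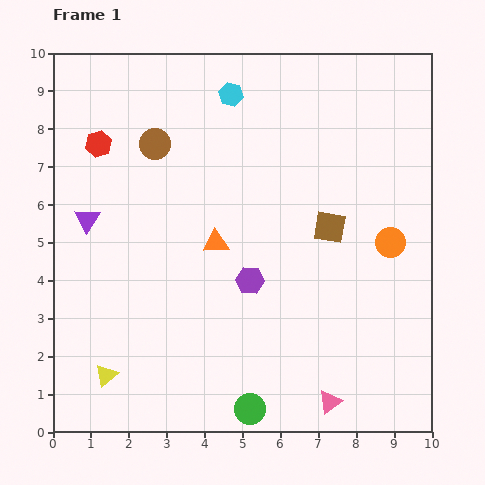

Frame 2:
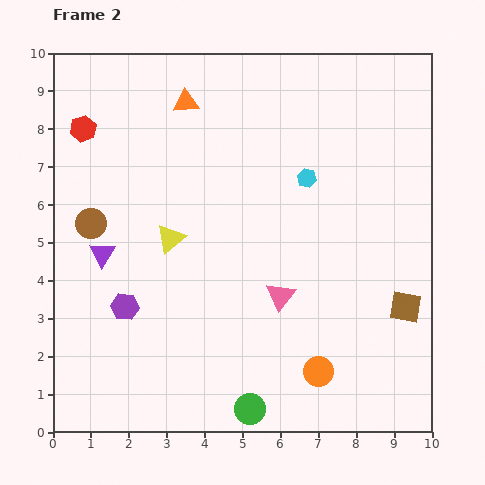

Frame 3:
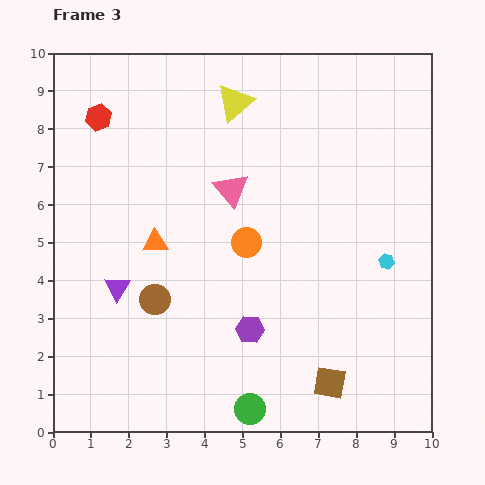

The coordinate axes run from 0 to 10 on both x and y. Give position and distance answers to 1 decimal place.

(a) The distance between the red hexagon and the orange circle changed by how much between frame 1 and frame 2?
+0.8

Distance in frame 1: 8.1. Distance in frame 2: 8.9.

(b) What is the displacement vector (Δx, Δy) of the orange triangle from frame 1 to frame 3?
(-1.6, 0.0)

The orange triangle was at (4.3, 5.0) in frame 1 and (2.7, 5.0) in frame 3.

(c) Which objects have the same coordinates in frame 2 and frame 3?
the green circle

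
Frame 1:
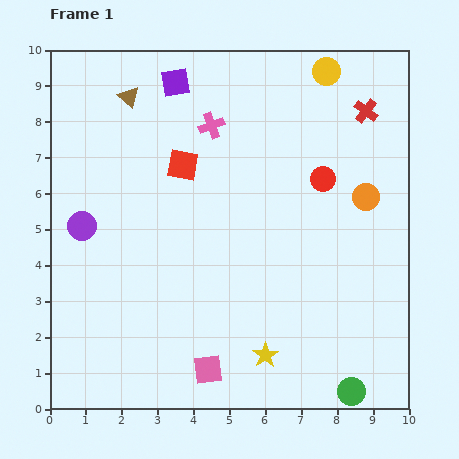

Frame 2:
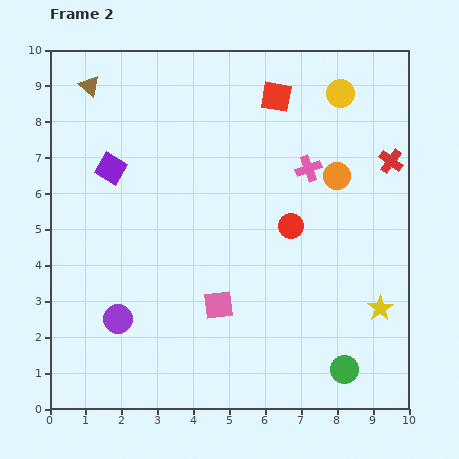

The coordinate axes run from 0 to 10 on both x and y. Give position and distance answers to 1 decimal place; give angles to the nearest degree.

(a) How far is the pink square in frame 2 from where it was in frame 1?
1.8

The pink square moved from (4.4, 1.1) to (4.7, 2.9), a distance of √(0.3² + 1.8²) ≈ 1.8.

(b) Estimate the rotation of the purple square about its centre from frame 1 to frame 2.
40° clockwise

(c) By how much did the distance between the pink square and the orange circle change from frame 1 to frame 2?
-1.6

Distance in frame 1: 6.5. Distance in frame 2: 4.9.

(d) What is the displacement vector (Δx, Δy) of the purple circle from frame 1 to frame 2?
(1.0, -2.6)

The purple circle was at (0.9, 5.1) in frame 1 and (1.9, 2.5) in frame 2.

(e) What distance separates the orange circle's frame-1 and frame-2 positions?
1.0

The orange circle moved from (8.8, 5.9) to (8.0, 6.5), a distance of √(0.8² + 0.6²) ≈ 1.0.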